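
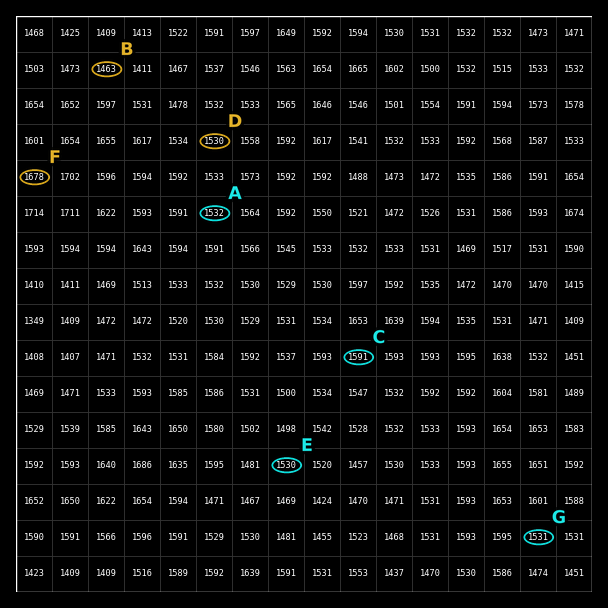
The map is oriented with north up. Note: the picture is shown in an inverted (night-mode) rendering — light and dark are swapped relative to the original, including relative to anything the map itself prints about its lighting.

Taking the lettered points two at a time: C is higher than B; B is lower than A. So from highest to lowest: C A B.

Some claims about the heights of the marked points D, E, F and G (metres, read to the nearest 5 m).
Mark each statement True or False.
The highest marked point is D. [False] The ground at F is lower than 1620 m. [False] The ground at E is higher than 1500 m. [True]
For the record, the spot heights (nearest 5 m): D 1530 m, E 1530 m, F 1680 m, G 1530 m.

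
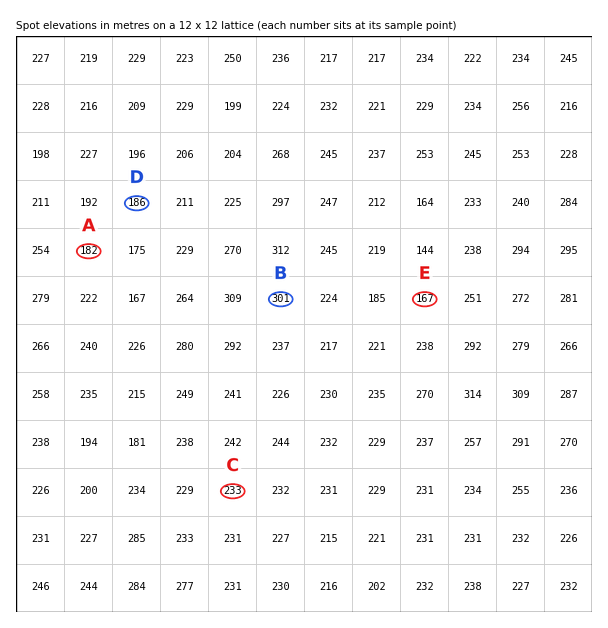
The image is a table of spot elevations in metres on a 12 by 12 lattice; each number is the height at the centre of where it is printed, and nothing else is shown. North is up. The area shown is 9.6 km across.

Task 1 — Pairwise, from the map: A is higher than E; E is lower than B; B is higher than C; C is higher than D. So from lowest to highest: E A D C B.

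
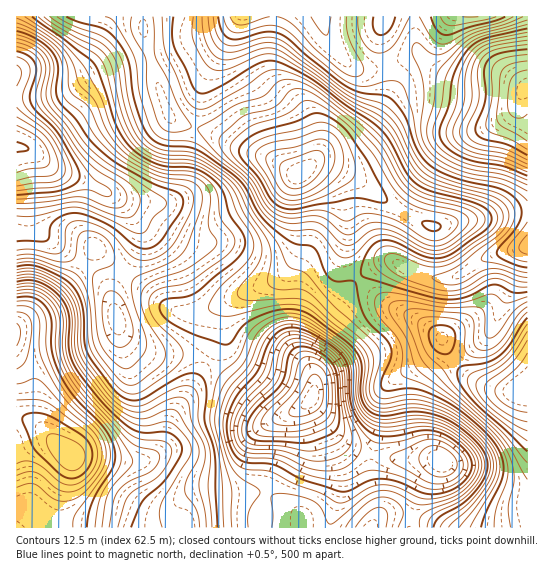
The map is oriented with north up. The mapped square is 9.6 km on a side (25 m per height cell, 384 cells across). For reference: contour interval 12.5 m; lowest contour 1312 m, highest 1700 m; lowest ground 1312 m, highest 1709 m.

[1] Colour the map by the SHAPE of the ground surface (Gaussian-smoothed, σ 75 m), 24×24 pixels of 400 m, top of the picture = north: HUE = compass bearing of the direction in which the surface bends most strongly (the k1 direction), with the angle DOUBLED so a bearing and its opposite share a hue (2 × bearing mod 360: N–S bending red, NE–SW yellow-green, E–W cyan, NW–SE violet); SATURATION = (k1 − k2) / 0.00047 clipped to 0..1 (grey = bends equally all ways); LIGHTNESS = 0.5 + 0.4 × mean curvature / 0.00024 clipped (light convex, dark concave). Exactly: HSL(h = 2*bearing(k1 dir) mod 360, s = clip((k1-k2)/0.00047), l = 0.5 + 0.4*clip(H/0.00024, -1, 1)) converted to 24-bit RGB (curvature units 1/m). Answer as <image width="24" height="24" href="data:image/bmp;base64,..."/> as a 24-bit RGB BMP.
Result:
<image width="24" height="24" href="data:image/bmp;base64,Qk32BgAAAAAAADYAAAAoAAAAGAAAABgAAAABABgAAAAAAMAGAAATCwAAEwsAAAAAAAAAAAAAelZejmlVvLBMsrhhWlOBW3OBYoNrZZuM18+eZ1KKSUF1YGZ6eo2KmqiSSoaoOnmr2qGnxYm+DGbaSND1jnnc4GjevX2ZmJKDZGlPlkNH4rUzic8jN1NKcGNTbI5HPJRJx8JfflCTRUKbZnifc7+2jrfGeXG7LluIkb2KzbnVXJnJH4+PLSp54DnV7oqquoV6U0V4iE6N5d3I1tizI2qsSky8u7mUUo5qhLdPP8uiEVPllJbWj8XHWWySiUlufk9wbbItnKEoimQsNUQmFB8UJh0N9GYA7Ic3nDrLfsLRwdzR6uHjOWLwHUPy1ajhtpbUstrPZtemAVhyWXi3xHuvojijkFqHjUhx03Ebe2cWhIcbKBUOJwwPIycMjcME0ORQaKmii8+sjdKuyd/MUUfTJxuhtVWHy62Dx71nyHswECUOCS4FV2oih0mOujeqfwA64lwAwMIadmAqLBAePy1RUI5wXd5Of95jgbK9i8OAbdh5gLt0UDuEShV2tlqS3ol8z4Faw087gTpYL1IiCz0GDjoWKggtxQCW/N3P1dWrZzykTy+8M1vKgcHTtuzWnNTHjY5Tp+V1Xs9qf5RjRB9HMBw1b4VVyYR53IOR2UZ6o1J4gXupXMS+EVBoAgMxNTO69OfX9dbxf0roTU7da6bxuuz9x9Tuq5jBRbpDtfaCO6g+ZUFiWRVfZkl0XXdMm5VAwWM/01SBy6GfdrupYXykJAgsGQwnFGEGqv9F1JFx0ELJaJu1QvWiKezTf0LL6G+pbLps1u1aYYwuHCUzPidcgUl1ik5CkpVGl5FVnpVy1riTtGxIQBMeMgElOx9THP9XPP42ZnxFhlRqxdW1g9F8GVswECotyFCKz6vI2NS/qZHFEh5lKh9Scy9ksoduhLeZfpWjm4p3yGtN2yI1dQ9xEAm2neP2ovfteaW4YWqgdODVtevn3bflqlfEDkFQMKOf8Nrx4+Hq5H7kYgeMNBtaQWyrt9nSj6DFl2u9uHW9y3u+3HPai1/kK4Hzh97GabSvZ5O1mOfsn/PxYbTHlEPB+WrUTV7MANS74dKu1XqNzQBslA1tQE2QOdK/ea6Lj2yBdGWMkH2nr4C9v3fKvonGSFmyhLKHXpxuRtd+N89HZEIQMyUAGy8EP5Un49vHMqbH3uEHawYDjwInvllrbcWwPbC9W1yCk11gb4JZXHtciVttpEpgu3pjZIeTnGNnyb9RVKYiKxAIOwYA47IDLqwCADMCQYEAR04cfX4eZyQuX6SDvt3QlbPPYDSFZ09gjmN2rmljbGBCUzstilEl1NckZn5EbURM3c+HnDdXUhlddKTO3eju4b7lP4u9Ja0VEWEYfHbcbnjjsNPgksuvoDKJkip2a5BxVmV5qWaFvUqqjTCWyzc47NpESX8tMJxsqMeJtDnGZKHmpfj/uNLz3tH62cz/3ND7aFfnrFqyWHCjxV5MnjQQMQsLg10lg2UbPE8bUVsscTEnYSZGvnx27+Pco77MKsmlVJSBc668j/DQTurZU6/BfqW2vXHC2nXIp23dgY8uRCEbaRwDrygCdDEreEcktHodZ4krJCMTY0wkNp5gZO2cxejX6crogITER6jBdcqldth3OotlQHVXWHpSaFx/qo6Vgp65b2M1Kwsdo04yr5Bxp0y0w1/Azsm5hIXBF1T1oN7/veT/x+z1jLnKwofE2rXIaKHBiMO1pbmNVnxrOmlKPXs6PmdJo5ZKl3I0YB4rSihIa8hqe5WzdUe4lZbB0tzcrMLhVqv4Zr/NTa2DZahjk3Brkmhw1s6smq/Je4+4uHSBmzhMZFAoUF0XHjUOTHEfijMpij7dfnfPfs6LRnSFZVeUmLSPqdKUhtCdPF6be3CVe5uGb4FefmZPc7RRmvOhZ5jKuzCrwS5KvzBosHOMkHiiYKKfL31kQ01xNTPOuoTX1q63SFOcTnKUq7mTu9+deq9sP0xlXIR5lHNuhmRzd7alyvnhiN+uTRE+axUjvkE5pG5ysI9/ep5pepCjYEyTO15oFiQRW1oh6rQwfWtKTHJklsRjuOaMjV+XW4KWOZy0cWq5mqG/l+24cNlZYQoZLQYVinAxhqJJnoJszEI81c0zQF4uTSYlXUoxNTEiO1wfquYXX4xFRpR0jNJyouFyV09tfrhoHqOSOmuYvMGe1M1yahsdXhY6hzx8s5x7grZbQUJy0jFM95xeUCcZMS8UVW4tUTizerq6gdCJZceoPMzSkcyVx8mHYU58pdFsK4RhGkxMsLJAylopijZaY0N/dGGXraWZw6yZMit7tl2v84el80G0cqe3RbzA"/>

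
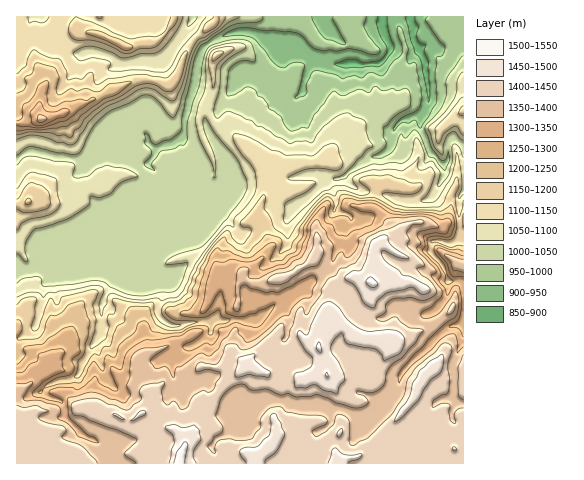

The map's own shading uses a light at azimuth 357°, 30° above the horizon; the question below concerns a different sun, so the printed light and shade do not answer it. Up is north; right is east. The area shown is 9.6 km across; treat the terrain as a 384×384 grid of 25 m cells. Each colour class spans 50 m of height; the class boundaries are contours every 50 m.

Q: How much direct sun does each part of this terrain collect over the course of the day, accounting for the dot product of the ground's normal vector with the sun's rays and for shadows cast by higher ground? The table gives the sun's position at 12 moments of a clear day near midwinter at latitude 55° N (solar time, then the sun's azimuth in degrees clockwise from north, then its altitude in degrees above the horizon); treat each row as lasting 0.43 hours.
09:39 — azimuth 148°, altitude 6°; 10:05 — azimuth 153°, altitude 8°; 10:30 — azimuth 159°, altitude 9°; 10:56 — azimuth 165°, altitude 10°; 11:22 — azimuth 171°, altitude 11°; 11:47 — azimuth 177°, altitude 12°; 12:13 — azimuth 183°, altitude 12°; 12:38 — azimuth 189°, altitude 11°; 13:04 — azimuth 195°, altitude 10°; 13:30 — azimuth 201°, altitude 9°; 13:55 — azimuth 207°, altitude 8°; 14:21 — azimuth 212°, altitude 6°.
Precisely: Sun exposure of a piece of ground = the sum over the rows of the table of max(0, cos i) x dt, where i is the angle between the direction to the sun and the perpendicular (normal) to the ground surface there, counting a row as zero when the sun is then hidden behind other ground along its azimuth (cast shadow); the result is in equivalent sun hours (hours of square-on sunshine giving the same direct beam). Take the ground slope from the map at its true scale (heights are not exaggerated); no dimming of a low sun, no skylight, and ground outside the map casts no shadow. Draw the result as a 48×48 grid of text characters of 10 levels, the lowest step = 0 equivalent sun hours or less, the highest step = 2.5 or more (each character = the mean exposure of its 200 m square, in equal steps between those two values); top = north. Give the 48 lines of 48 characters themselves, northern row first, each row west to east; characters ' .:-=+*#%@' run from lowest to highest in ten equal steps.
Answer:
-:::::.    .:::::+:. -###*++==-::-----=-:.:=-:::
-::::--.       .++ .%%. .=#***+-::---:.:-:.:===-
:..::=#@@%:   .=*. #*     .-++==-:---:..+-.++===
..  :-===*@@#@%#: -+  .=+....:++==-=+=:::-.:.--:
:.   ...  .=-...  +-:*@%*-..:. :=+*****: : .-.:.
..               :+:=++===:.:::.        ....:.. 
..:::        ..  +=:----:--..:-:.       ::..::..
.:.:       =@@@#+*=::=-:..--::---:.   . :.:.::::
 ..     .*@@@##%%*-.:+:..:.:==::::. ....:::. .. 
.     :+@@@%+==+*+::=-  ..:........ ..:::--:    
:-  -*%@@#*+==-===.:=.  .....:.:......:-++-    -
=#@@@@%#*=:.-=--=-:-=:.. .... .......:--.     ++
@@@@%#**=---::==++---=-.        ....:..     :=#+
#**#%%#=-::--:=+=::-:-+=.       ..::..      .=.:
---=+*+--::--::. .:--:=*=..     .::..        : .
:.....--:::::-:::::--:-=*=:.....::.            .
.    :-::::::  ==-::-::-====---:::.            .
    :-:::--==-. .-=-:-::--::::.                :
   .:::-======--...-=-::::..::.                -
 :::::--===----=---.::.   :::.                 .
*##*+=====--------:...    ..     . =-:.         
*%@%*++=---------:...    .      .  .-:          
+**++=--------:::.:..    .     .  .      .+#*:=.
+===----:::::--::::.           ...     .:::=*+:.
=---::--------::::.            :-.  ..:-..::    
-:::::::::::::::...            .--.  ::-=.   -  
--:::..  .::....::.  ..        =+:   ...:=+- .+:
.  ..          .    .--:-.   :*#=    .:..   :.+@
                   .:::--::*%#*-:.-++---:::    :
        ..         :-=---+*##=...:-==**#%%#+=: .
 .:    :=::        .-+-:====:      -+=+****%%- :
.-.. ..:..::.      :+==++=:   ...::.-**-::-=- -=
:: . .:..: ...   . :: .:.    ...:--. ..  ..  -@=
:  ...:-: . ..              :..::---       .== .
.    .:-  ..     .+=       --:-::-==+---.:==:  .
.    ::.       :+-.   .   ::.:==----====+++:  ..
..:.:=-    ..-==:     -: :::::-==.:----=%#:  .=.
   ::.     .:::....:::-:-:..::::-::----+*-  .=:.
 .-*=.    ..:.  .::+=-:=#+=---.:----==-=-. :+=::
 --        .:. :--=:.:=#**#*==+*#*==++++::.=+=--
:   :.      .---..:..:+-=+=**#%#%%+:.=*=:.:+++==
     :...     ::. ...-----: .:---=##+==-  ++-..:
:--=::*+*=:  :::...:==----.      . :++-  =+:.:-:
-:.   *+++*+==-.  .::.:--:--.::--:..:.. =+:.:-:-
-----:.+*==+*+==-. :-+:.. .::-==-.:-...-=--=---:
----:   :+=--::--:.=+:     :=-.:..-:  :=--:--: .
------:.. -::.-=:.=-:-=:..-+-::-::.  :=--::::-=-
:----:..:--+++*=::-: .=+=-==--:.::--==-----:::-=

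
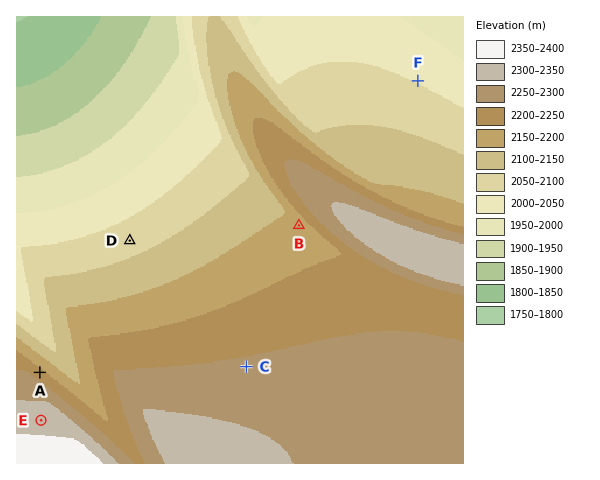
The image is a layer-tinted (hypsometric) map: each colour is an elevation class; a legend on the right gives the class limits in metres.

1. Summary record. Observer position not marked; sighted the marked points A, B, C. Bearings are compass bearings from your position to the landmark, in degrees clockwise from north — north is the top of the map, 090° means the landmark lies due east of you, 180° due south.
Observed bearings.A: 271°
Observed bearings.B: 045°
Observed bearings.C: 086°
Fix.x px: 150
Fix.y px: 374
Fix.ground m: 2260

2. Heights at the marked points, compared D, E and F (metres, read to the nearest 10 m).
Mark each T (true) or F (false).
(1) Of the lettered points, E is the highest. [T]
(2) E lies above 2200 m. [T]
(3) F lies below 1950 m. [F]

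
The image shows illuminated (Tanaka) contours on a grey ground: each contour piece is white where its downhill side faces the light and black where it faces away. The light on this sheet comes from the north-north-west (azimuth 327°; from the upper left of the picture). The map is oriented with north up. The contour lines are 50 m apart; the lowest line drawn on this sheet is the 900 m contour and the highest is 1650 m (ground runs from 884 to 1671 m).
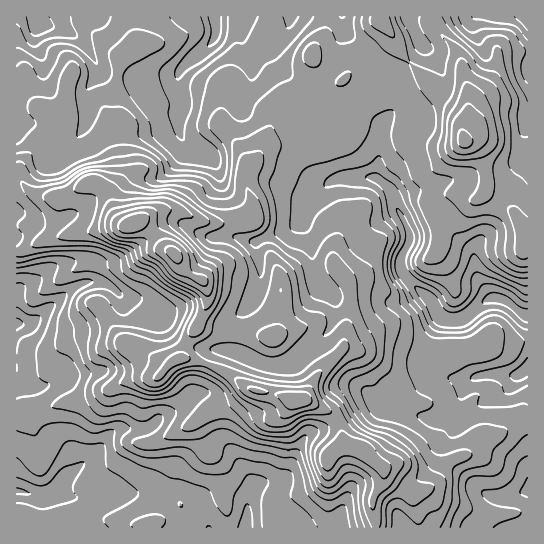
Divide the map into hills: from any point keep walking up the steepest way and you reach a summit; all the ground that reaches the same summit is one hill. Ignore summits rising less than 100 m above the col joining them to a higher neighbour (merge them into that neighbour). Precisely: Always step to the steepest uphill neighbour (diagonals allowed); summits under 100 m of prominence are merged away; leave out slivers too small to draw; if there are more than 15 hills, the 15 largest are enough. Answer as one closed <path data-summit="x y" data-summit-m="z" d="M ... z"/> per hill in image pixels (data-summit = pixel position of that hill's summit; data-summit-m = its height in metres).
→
<path data-summit="174 254" data-summit-m="1671" d="M290 16l-274 1 1 511 511-1 0-210-23-17-12-1-5-5-11-16-5-28-21-18-17-1-25 6-1-8-12-22-5-16-15-13 3-15 1-36-10-6-20-1-12-9-15-6-18-20-15-8-17-18 0-10 12-16 4-8z"/><path data-summit="465 141" data-summit-m="1419" d="M527 16l-236 0-6 17-13 20 4 10 14 14 15 8 18 20 15 6 12 9 20 1 10 6-1 36-3 15 15 13 5 16 12 22 1 8 25-6 17 1 21 18 5 28 11 16 5 5 12 1 22 16z"/><path data-summit="298 399" data-summit-m="1543" d="M423 293l-5 0-13 8-7 2-11-2-14-6-39 1 2 15-8 20-34 30-8 4-24-1-19-9-20-6-8 0-4 5-14 39-2 2 14-2 10 8 4 13 1 27 24 34 5 14 9-6 16-2 7-4 16-35 6-7 19-7 41-24 7 0 11 7 21 0 21 8 11 0 11-7 10-10 5-15 5-6-27-5-10-10-3-16 6-19 6-13-9-16z"/>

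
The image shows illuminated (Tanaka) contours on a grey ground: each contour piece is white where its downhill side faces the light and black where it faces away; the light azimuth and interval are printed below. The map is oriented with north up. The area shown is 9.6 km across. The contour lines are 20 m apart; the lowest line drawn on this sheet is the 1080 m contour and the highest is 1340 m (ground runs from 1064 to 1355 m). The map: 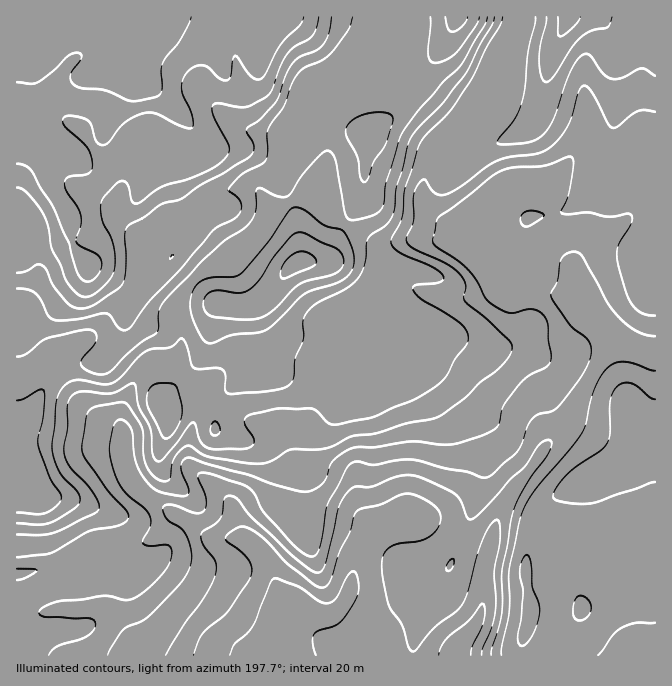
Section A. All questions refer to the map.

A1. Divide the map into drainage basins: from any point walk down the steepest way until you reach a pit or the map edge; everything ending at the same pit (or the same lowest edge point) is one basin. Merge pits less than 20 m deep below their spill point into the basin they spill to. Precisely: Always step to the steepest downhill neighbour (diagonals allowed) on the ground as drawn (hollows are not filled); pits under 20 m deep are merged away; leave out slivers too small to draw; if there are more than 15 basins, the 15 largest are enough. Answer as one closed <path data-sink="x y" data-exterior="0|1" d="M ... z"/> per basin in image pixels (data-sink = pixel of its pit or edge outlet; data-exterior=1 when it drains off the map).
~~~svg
<path data-sink="282 655" data-exterior="1" d="M655 16l-639 1 1 639 395 0 7-31 20-45 9-10 10-20 25-72 0-30-10-26-19-27-17-19-7-3-10 0 0-2 8-2 9 2 18 13 39 43 20 28 43 34 7 2 11-3 25-12 22-7 23-13 11-3z"/><path data-sink="655 655" data-exterior="1" d="M655 454l-10 2-23 13-38 14-27 13-21 21-7 20-3 21 3 60-6 20-1 18 134-1z"/><path data-sink="457 655" data-exterior="1" d="M430 369l-11 3 11 1 10 6 19 23 17 26 7 20 0 30-25 72-10 20-9 10-20 45-6 22 0 8 107 1 3-18 6-20-3-60 5-28 8-18 13-13 17-9-7 1-8-3-37-30-23-31-36-40-18-14z"/>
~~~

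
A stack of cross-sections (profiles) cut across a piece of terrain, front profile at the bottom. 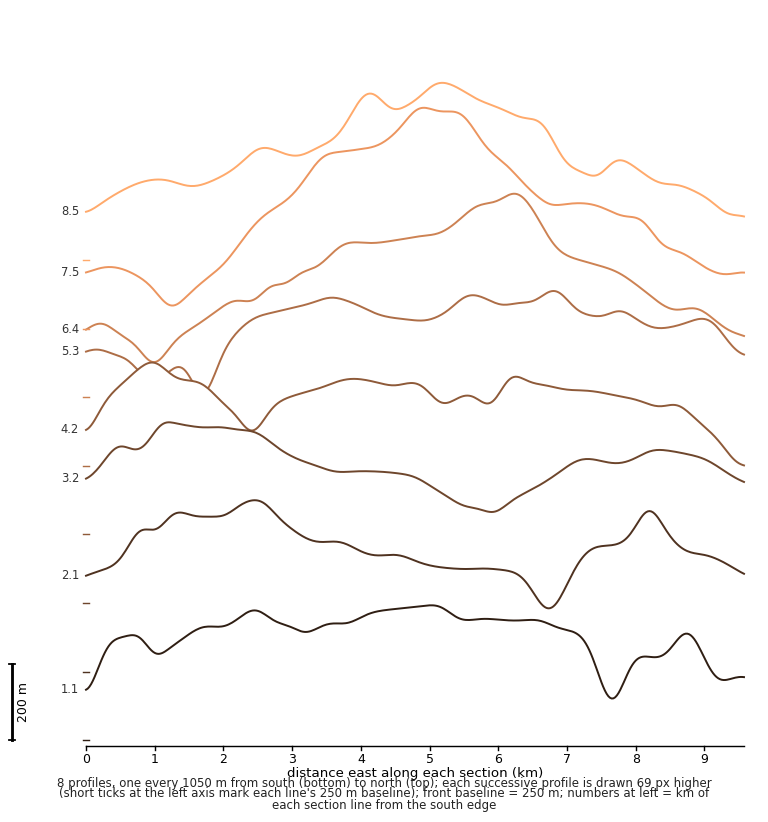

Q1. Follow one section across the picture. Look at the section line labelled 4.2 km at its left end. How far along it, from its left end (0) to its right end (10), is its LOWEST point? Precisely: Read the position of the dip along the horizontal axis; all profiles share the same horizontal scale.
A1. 10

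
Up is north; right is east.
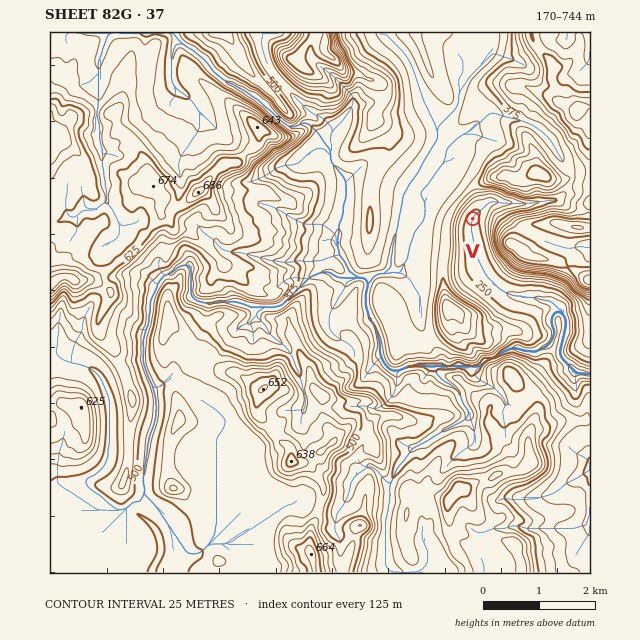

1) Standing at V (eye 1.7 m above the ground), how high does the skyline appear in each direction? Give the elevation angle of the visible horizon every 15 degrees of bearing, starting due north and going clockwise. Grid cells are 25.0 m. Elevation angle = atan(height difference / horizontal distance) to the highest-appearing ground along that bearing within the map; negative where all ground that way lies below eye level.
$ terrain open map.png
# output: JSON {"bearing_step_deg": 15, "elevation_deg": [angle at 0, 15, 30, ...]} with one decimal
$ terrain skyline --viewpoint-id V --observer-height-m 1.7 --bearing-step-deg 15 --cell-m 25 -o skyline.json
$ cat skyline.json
{"bearing_step_deg": 15, "elevation_deg": [11.7, 12.5, 15.4, 14.3, 11.7, 9.7, 14.0, 18.3, 21.3, 16.4, 3.4, 2.9, 5.9, 7.9, 7.0, 10.8, 12.9, 14.5, 15.8, 16.6, 16.7, 16.4, 15.3, 13.5]}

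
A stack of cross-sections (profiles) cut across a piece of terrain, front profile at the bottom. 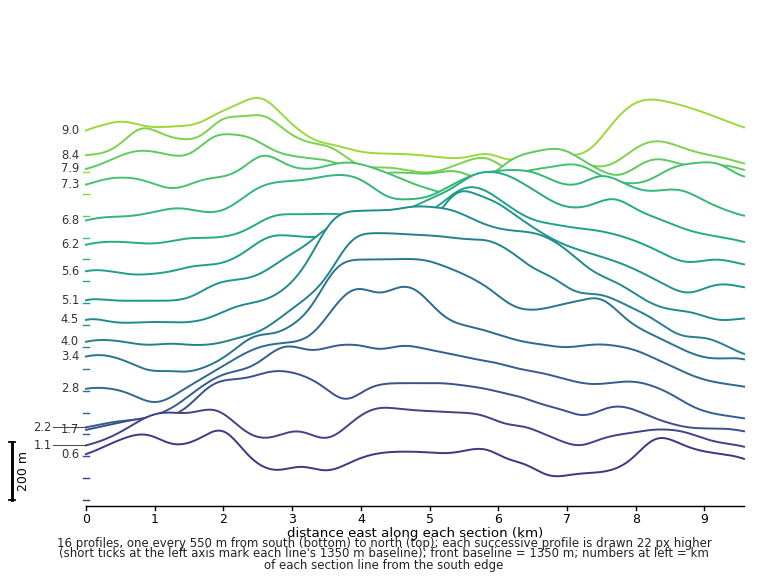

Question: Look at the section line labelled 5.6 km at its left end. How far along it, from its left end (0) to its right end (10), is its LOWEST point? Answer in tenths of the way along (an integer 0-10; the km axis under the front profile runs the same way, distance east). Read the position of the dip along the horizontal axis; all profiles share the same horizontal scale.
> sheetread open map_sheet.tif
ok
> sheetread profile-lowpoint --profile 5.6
1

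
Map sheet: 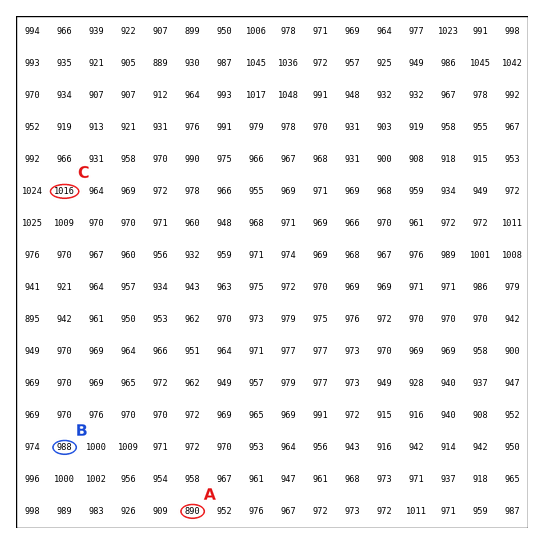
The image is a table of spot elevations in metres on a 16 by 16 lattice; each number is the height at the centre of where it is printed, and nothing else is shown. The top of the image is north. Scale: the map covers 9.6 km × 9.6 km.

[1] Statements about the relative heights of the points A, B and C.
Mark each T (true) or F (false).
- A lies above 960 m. F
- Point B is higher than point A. T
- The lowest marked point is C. F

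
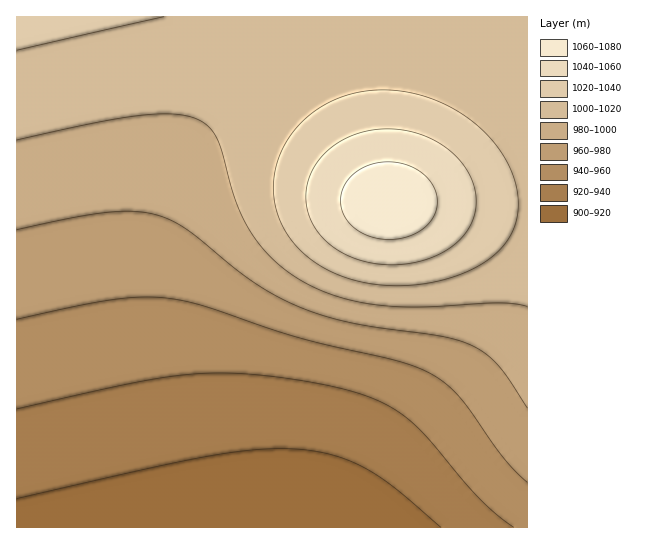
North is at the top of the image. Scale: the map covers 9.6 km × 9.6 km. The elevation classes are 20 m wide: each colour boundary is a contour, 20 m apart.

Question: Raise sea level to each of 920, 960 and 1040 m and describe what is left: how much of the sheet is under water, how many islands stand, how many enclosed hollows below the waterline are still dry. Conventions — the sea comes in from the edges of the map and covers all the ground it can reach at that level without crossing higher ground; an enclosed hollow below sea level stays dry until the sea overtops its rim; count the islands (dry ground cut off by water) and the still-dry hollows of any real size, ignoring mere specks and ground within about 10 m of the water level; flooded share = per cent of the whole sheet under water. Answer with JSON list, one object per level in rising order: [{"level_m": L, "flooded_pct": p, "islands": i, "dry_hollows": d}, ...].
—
[{"level_m": 920, "flooded_pct": 9, "islands": 0, "dry_hollows": 0}, {"level_m": 960, "flooded_pct": 36, "islands": 0, "dry_hollows": 0}, {"level_m": 1040, "flooded_pct": 93, "islands": 1, "dry_hollows": 0}]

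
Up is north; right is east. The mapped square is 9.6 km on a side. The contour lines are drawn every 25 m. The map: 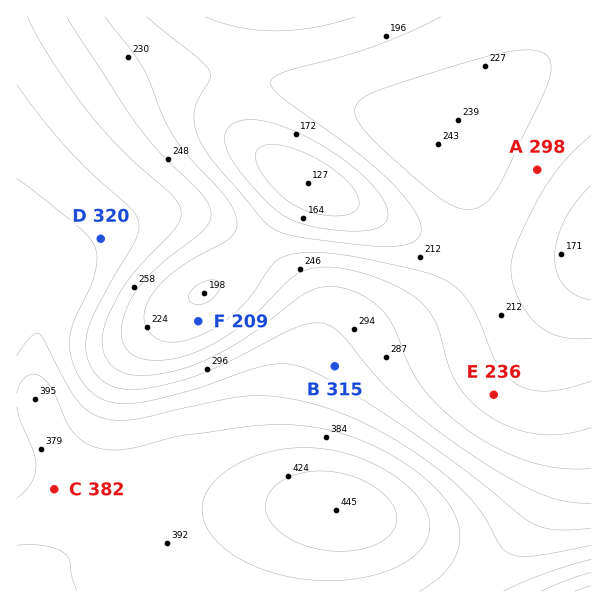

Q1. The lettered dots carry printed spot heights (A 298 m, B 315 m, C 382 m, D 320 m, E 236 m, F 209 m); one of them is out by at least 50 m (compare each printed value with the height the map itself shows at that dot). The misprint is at A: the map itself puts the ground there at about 210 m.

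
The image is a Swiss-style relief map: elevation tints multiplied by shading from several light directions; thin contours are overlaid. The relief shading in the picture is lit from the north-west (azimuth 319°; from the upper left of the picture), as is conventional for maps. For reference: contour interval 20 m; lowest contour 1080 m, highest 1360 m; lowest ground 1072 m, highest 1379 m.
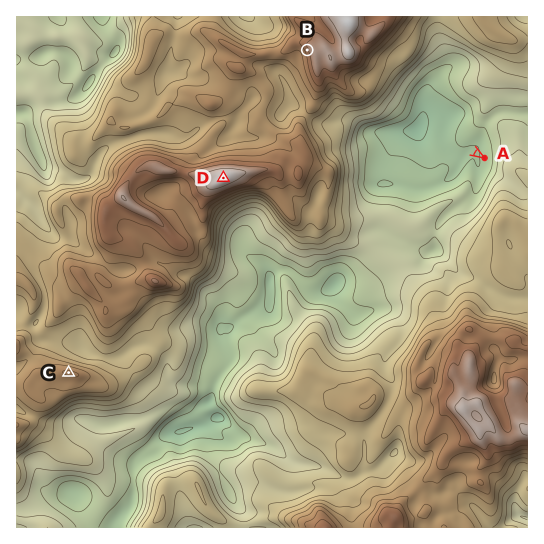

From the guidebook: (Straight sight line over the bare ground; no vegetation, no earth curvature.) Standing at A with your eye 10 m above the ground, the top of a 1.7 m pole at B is out of sight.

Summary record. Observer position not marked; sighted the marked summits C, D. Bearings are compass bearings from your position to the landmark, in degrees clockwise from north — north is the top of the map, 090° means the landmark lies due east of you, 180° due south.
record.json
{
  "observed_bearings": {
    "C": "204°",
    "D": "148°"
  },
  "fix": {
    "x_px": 184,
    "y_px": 114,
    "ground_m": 1250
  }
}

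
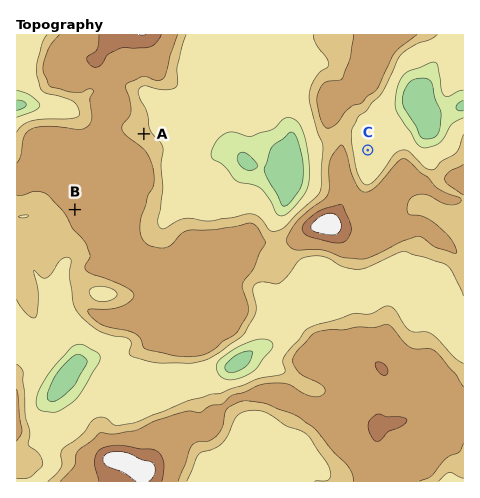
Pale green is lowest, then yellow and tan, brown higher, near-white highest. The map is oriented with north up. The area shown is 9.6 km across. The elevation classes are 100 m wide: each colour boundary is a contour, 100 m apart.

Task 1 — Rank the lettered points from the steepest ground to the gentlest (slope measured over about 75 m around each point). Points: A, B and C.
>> A B C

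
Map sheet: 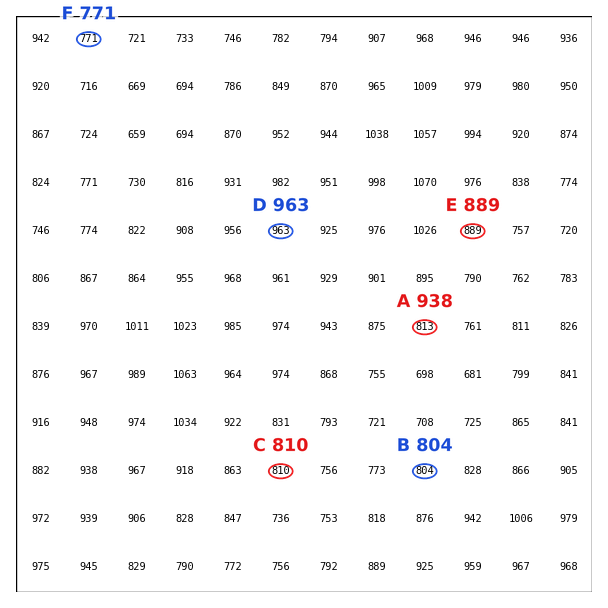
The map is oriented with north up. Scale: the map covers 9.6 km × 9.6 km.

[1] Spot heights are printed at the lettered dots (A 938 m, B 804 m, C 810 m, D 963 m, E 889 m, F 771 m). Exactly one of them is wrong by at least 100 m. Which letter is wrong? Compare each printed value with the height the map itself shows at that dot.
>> A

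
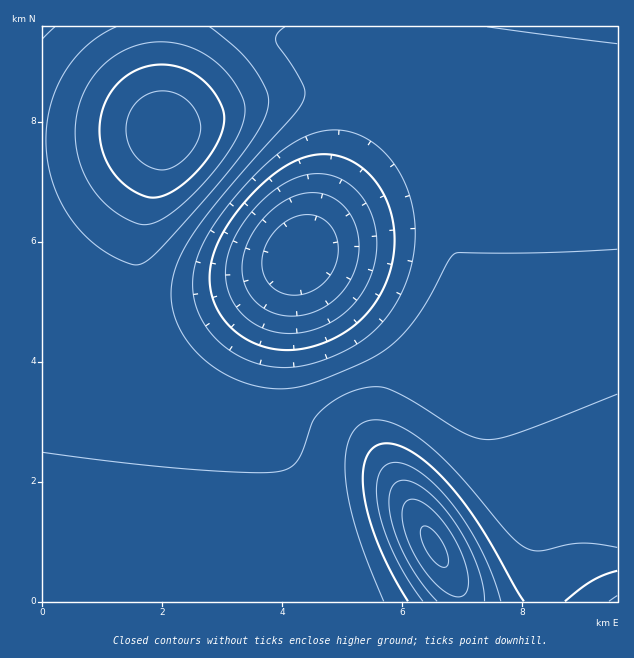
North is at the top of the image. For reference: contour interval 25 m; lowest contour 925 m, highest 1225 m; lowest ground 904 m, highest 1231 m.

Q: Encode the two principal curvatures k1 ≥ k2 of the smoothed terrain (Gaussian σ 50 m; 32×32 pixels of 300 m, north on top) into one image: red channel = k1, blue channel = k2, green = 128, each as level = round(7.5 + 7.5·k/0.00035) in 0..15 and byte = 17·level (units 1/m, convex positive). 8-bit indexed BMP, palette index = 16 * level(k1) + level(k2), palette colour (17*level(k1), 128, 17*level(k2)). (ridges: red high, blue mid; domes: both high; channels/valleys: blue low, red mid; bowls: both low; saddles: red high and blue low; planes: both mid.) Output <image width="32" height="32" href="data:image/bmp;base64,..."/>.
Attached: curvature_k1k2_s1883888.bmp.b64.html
<image width="32" height="32" href="data:image/bmp;base64,Qk02CAAAAAAAADYEAAAoAAAAIAAAACAAAAABAAgAAAAAAAAEAAATCwAAEwsAAAABAAAAAAAAAIAAABGAAAAigAAAM4AAAESAAABVgAAAZoAAAHeAAACIgAAAmYAAAKqAAAC7gAAAzIAAAN2AAADugAAA/4AAAACAEQARgBEAIoARADOAEQBEgBEAVYARAGaAEQB3gBEAiIARAJmAEQCqgBEAu4ARAMyAEQDdgBEA7oARAP+AEQAAgCIAEYAiACKAIgAzgCIARIAiAFWAIgBmgCIAd4AiAIiAIgCZgCIAqoAiALuAIgDMgCIA3YAiAO6AIgD/gCIAAIAzABGAMwAigDMAM4AzAESAMwBVgDMAZoAzAHeAMwCIgDMAmYAzAKqAMwC7gDMAzIAzAN2AMwDugDMA/4AzAACARAARgEQAIoBEADOARABEgEQAVYBEAGaARAB3gEQAiIBEAJmARACqgEQAu4BEAMyARADdgEQA7oBEAP+ARAAAgFUAEYBVACKAVQAzgFUARIBVAFWAVQBmgFUAd4BVAIiAVQCZgFUAqoBVALuAVQDMgFUA3YBVAO6AVQD/gFUAAIBmABGAZgAigGYAM4BmAESAZgBVgGYAZoBmAHeAZgCIgGYAmYBmAKqAZgC7gGYAzIBmAN2AZgDugGYA/4BmAACAdwARgHcAIoB3ADOAdwBEgHcAVYB3AGaAdwB3gHcAiIB3AJmAdwCqgHcAu4B3AMyAdwDdgHcA7oB3AP+AdwAAgIgAEYCIACKAiAAzgIgARICIAFWAiABmgIgAd4CIAIiAiACZgIgAqoCIALuAiADMgIgA3YCIAO6AiAD/gIgAAICZABGAmQAigJkAM4CZAESAmQBVgJkAZoCZAHeAmQCIgJkAmYCZAKqAmQC7gJkAzICZAN2AmQDugJkA/4CZAACAqgARgKoAIoCqADOAqgBEgKoAVYCqAGaAqgB3gKoAiICqAJmAqgCqgKoAu4CqAMyAqgDdgKoA7oCqAP+AqgAAgLsAEYC7ACKAuwAzgLsARIC7AFWAuwBmgLsAd4C7AIiAuwCZgLsAqoC7ALuAuwDMgLsA3YC7AO6AuwD/gLsAAIDMABGAzAAigMwAM4DMAESAzABVgMwAZoDMAHeAzACIgMwAmYDMAKqAzAC7gMwAzIDMAN2AzADugMwA/4DMAACA3QARgN0AIoDdADOA3QBEgN0AVYDdAGaA3QB3gN0AiIDdAJmA3QCqgN0Au4DdAMyA3QDdgN0A7oDdAP+A3QAAgO4AEYDuACKA7gAzgO4ARIDuAFWA7gBmgO4Ad4DuAIiA7gCZgO4AqoDuALuA7gDMgO4A3YDuAO6A7gD/gO4AAID/ABGA/wAigP8AM4D/AESA/wBVgP8AZoD/AHeA/wCIgP8AmYD/AKqA/wC7gP8AzID/AN2A/wDugP8A/4D/AIeHh4eHh4eHh4eHh4eHh3d3hoWDhKf4+MeVhHV2h4eHh4eHh4eHh4eHh4eHh4d3d4eFg4OW2Pn4poSEdneHh5aHh4eHh4eHh4eHh4eHd3d3hoSDhKj5+ciVg3R2h4eGloeHh4eHh4eHh4eHh4d3d4eFhIOW6fn5l4ODdXeHh4aFh4eHh4eHh4eHh4eHd3d3hoWDhbj5+biFg4R2d4eHhoaHh4eHh4eHh4eHh4d3d4eGhYSm6PnoloODhXd3h4eHh4eHh4eHh4eHh4eHd3d3h4aFlbf4+LeEg4R2d4eHh4eXh4d3d3d3d4eHh4d3d4eHhoWWx+fHlYOEhnd3h4eHh4d3d3d3d3d3d3d3d3d3h4eGhqbHx5aEhIV3d3eHh4eHh3d3d3d3d3d3d3eHh4eHh4aWp7emhYWFdnd3d4eHh4eHd3d3d3d3d3eHh5eXl5eXl5eXl4aGhoZ3d3eHh4eHh4d3d3d3d4eHh5eXl5eXl5eXmJiXhoaGd3d3d4eHh4eHh3eHh4eHh4eXl5eXl5eXl5eYl5eXh3d3d3eHh4eHh4eHh4eHh4eHh5eXl5eGhoaGh4eXl6eXh3d3h4eHh4eHh4eHh4eHh4eXl5eXhoaGhnaGh4eXl6eXd3eHh4eHh4eHh4eHh4eHh5eXloaGdnZ2dnZ2hpeXl6eHh4eHh4eHh4eHh4eHh4eXl5aWhnZ1dWVmZnZ2hpeXp5eHh4eHh4eHh4eHh4eHh5enlpaGdXVlZWVmZnaGh5enl4eHh4eHh4eHh4eHh4eHp6aWloZ1ZWVlZWVmdoaHl5eXh4eHh4eHh4eHh4eHh4enppaWhnVlZWVlZWZ2doaXl6eHh4eHh4eHh4eHh4eHh6enppaGdmVlZWVlZXZ2hpeXl4eHh4eHh4eHh4eHh4eHp6enl4d2ZmVlZWV1doaHl5eXh4eHh4eHh4eHh4eHh4eXuKeXh3d2dnV1dXZ2hpeXl5eHh4eHh4eHh4eHh4eHmJiouKiYh4aGdXV1hoaGl5eXh4eHh4eHh4eHh4eHh5iYmKm5qaiXl4aGhoaGhpeXl5eHd4eHh4eHh4eHh4eHmJiZmam5qKiXlpaWlpaXl5eXh3d3h4eHh4eHh4eHh4eYmZmZmam4qKemlpaWl5eXl4eHd3d3h4eHh4eHh4eHh5iYmZmZmZiop6emppeXl5eHh3d3d3eHh4eHh4eHh4eHmJiYmZmYmJeXl5eXl5eHh4eHd3d3d4eHh4eHh4eHh4eXmJiYmJiXh4eHh4eHh4eHh4d3d3d3h4eHh4eHh4eHh4eXl5iYl4eHhoZ2d3eHh4eHd3d3d3eHh4eHh4eHh4eHh4eHh4eGhISEdHR0dXZ3d4d3d3d3d4eHh4eHh4c="/>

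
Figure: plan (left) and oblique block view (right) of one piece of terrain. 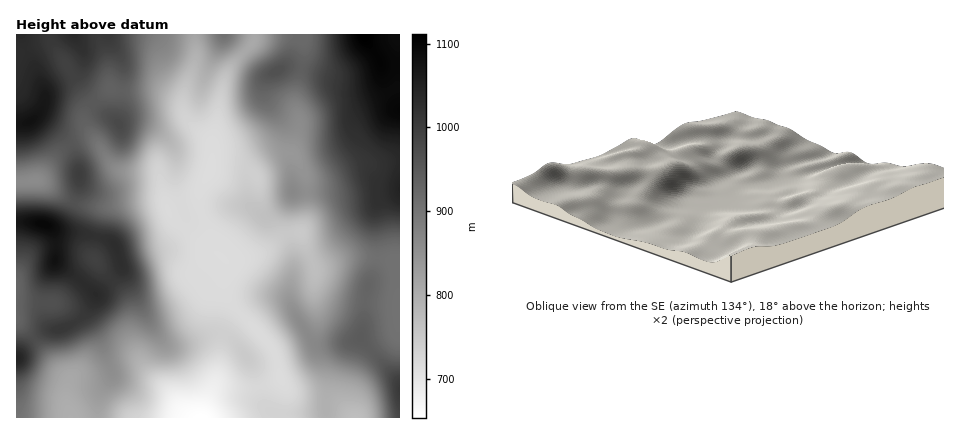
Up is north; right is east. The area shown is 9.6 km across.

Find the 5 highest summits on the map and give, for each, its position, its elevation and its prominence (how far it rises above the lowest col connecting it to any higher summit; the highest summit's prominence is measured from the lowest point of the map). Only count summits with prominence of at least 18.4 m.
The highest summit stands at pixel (44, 224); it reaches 1097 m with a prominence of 285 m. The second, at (30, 122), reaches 1078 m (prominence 123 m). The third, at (80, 174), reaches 1001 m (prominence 38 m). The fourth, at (120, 124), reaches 979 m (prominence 29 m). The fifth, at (278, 70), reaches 966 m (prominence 25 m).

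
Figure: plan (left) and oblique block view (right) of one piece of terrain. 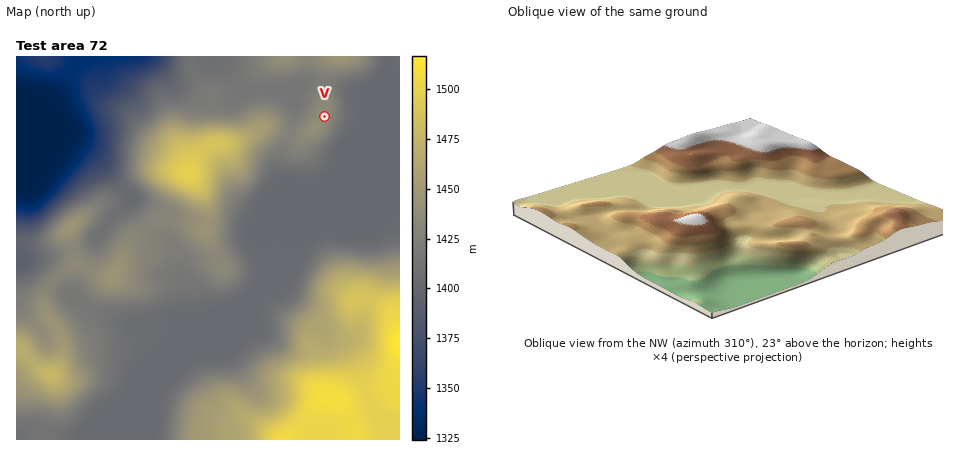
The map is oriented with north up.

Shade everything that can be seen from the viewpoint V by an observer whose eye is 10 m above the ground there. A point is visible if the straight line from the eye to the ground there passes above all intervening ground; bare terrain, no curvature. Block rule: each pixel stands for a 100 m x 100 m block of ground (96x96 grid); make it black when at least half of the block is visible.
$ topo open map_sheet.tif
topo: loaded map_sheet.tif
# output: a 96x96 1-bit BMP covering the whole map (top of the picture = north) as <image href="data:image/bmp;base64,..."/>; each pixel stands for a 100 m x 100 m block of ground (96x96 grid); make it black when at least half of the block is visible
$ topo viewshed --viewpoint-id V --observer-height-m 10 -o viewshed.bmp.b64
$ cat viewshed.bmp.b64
<image width="96" height="96" href="data:image/bmp;base64,Qk2+BAAAAAAAAD4AAAAoAAAAYAAAAGAAAAABAAEAAAAAAIAEAAATCwAAEwsAAAIAAAAAAAAA////AAAAAAAAAAAAgAAAAHAAAAAAAAAAAAAAA/wAAAAAAAAAAAAAB/wAAAAAAAAAAAAAD/wAAAAAAAAAAAAAH/wAAAAAAAAAAAAAf/wAAAAAAAAAAADg//AAAAAAAAAAAAPh/gAAAAAAAAAAAA/n/AAAAAAAAAAAAD//+AAAAAAAAAAAA///8AAAcAAAAAAAA///8AAB+AAAB+AAAf//8AA/8AAAH/AAAP//8AD/8AAAH/AAAH//8AH/8AAAP/AAAH//8H//8AAAf+AAAD//////4AAB/4AAAB//////wAAH/wAAAA//////gAAP/gAAAAf////+AAAf/gAAAAP////8AAA//gAAAAP////4ABAAPgAAAAH//+B4ABAAHAAAAAD//4D4ABgAHAAAAAD//wHwABwAAAAAAAB//gPwAB8AAAAAAAA//APwAB8AAAAAAAA//APwAB8AAAAAAAAf/A/wAB8AAAAAAAAP/D/wAB8AAAAAAAAH///wAD8AAAAAAAAH///wAD0AAAAAAAAD///wAD8AAAAAAAAB///gAH8AAAAAAAAA///gAH8AAAAAAAAA///geP8AAAAAAAAAf//g//8AAAAAAAAAf/////8AAAAAAAAAf/////8AAAAAAAAAf/////8AAAAAAAAB//////8AAAAAAAAH//////8AAAAAAAAP//////8AAAAAAAAf//////8AAAAAAAA///////8AAAAAAAA///////8AAAAAAAA///////8AAAAAAAA///////8AAAAAAAB///////8AAAAAAAB///////8AAAAAAAD///////8AAAAAAAD///////8AAAAAAAH///////8AAAAAAAH///////8AAAAAAAD///////8AAAAAAAB///////8AAAAAAAB///////8AAAAAAAB///////8AAAAAAAD///////8AAAAAAAD/8P////8AAAAAAAHx8D////8AAAAAAAHg8A////8AAAAAAAPgeAP///8AAAAAAAPgeAH///8AAAAAAAfgfAD///8AAAAAAAfAfAB///8AAAAAAA/A/AB///8AAAAAAA+A/AA///8AAAAAAA+B/gA///8AAAAAAAYD/gA///8AAAAAAAAD/wAf//8AAAAAAAAD/4AP//8AAAAAAAAH/8AH//8AAAAAAAAH/+AD//8AAAAAAAAP//AB//8AAAAAAAAf//gB//8AAAAAAAA///wB//8AAAAAAMB///////8AAAAAAcBwD/////8AAAAAAAAAB/////8AAAAAAAAAB/////8AAAAAAAAAB/////8AAAAAAAAAB/////8AAAAAAAAAB/////8AAAAAAAfwD/////8AAAAAAAf////+//8AAAAAAAP////g//8AAAAAAAH////z//8AAAAAAAH///////8AAAAAAAP///////8AAAAAAAf///////8AAAAAAA////////8AAAAAAA/8P/////8AAAAAAB/4D/////8AAAAAAB/wAf///58AAAAAAB/gAD//+Ac="/>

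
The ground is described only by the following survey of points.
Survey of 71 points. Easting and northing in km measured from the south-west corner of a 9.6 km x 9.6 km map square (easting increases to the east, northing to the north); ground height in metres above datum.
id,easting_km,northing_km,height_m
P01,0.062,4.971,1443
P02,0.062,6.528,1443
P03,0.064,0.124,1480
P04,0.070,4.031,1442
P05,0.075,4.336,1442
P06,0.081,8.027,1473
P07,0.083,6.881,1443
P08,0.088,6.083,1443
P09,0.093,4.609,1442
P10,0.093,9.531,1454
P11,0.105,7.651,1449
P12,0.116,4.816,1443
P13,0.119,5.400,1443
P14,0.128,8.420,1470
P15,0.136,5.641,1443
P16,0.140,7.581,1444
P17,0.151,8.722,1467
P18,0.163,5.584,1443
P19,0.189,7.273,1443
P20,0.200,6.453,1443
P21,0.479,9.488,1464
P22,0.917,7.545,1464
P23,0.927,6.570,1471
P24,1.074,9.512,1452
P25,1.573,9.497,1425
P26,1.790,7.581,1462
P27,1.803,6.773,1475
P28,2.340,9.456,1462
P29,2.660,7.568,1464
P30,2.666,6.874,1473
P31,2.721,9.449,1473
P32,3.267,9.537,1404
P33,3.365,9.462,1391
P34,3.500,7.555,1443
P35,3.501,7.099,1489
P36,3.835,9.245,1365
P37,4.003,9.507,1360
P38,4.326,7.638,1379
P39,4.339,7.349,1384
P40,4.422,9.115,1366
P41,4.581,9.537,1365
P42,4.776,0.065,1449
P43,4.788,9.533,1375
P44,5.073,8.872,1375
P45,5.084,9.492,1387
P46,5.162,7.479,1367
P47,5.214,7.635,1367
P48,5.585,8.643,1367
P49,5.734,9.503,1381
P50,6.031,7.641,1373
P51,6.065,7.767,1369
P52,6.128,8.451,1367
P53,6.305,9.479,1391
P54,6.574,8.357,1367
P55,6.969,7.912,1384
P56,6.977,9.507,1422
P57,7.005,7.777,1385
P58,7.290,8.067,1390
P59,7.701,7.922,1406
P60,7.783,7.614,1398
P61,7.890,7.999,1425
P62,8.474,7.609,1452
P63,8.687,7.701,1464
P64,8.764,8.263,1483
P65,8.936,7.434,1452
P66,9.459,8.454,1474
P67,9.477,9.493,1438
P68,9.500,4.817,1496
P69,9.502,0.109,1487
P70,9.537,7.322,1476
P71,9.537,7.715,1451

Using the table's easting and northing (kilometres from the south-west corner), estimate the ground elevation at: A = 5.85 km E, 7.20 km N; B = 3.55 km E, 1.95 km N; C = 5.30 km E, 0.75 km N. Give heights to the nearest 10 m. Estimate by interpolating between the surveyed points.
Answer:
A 1390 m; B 1460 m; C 1450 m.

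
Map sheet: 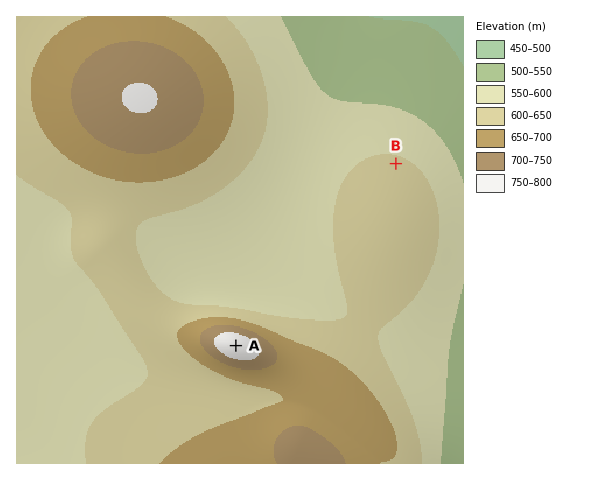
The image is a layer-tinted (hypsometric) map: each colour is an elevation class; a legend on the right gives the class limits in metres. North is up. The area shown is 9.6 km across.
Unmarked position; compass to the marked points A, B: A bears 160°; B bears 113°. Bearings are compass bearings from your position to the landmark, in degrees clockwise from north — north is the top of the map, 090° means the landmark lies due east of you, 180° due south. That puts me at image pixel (128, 50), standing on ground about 710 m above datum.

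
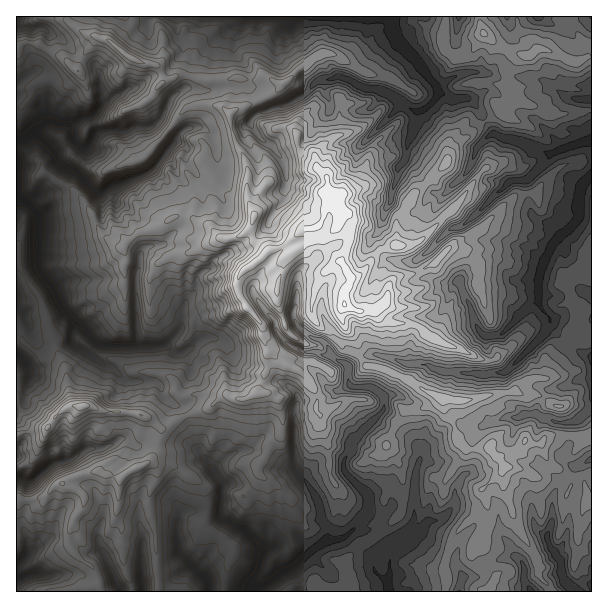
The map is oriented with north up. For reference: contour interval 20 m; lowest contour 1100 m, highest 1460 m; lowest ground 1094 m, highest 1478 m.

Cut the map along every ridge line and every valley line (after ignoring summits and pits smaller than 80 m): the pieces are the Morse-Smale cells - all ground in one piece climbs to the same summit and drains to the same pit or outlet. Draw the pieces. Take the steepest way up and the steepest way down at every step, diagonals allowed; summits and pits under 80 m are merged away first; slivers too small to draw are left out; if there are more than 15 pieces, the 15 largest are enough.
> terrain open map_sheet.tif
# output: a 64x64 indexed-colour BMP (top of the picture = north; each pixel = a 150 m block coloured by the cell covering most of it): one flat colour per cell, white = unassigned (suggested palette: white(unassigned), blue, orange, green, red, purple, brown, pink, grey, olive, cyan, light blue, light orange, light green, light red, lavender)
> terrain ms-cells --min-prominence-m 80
<image width="64" height="64" href="data:image/bmp;base64,Qk12CAAAAAAAAHYAAAAoAAAAQAAAAEAAAAABAAQAAAAAAAAIAAATCwAAEwsAABAAAAAAAAAA////ALR3HwAOf/8ALKAsACgn1gC9Z5QAS1aMAMJ34wB/f38AIr28AM++FwDox64AeLv/AIrfmACWmP8A1bDFAAAAAAAAAGYRERERERERERERERERERERERERFVVVVVVVAAAAAAAGZhEREREREREREREREREREREREREVVVVVVVXMzMzAAAZmEREREREREREREREREREREREREVVVVVVVVQzMzMYAZmYREREREREREREREREREREREREVVVVVVVVVDMzMZmZmZhERERERERERERERERERERERERVVVVVVVVUMzMxmZmZmERERERERERERERERERERERERFVVVVVVVVQzMzGZmZmZmZhERERERERERERERERERERERVVVVVVVVDMzMZmZmZmZmERERERERERERERERERERERFVVVVVVVUMzMzGZmZmZmYRERERERERERERERERERERERVVVVVVVQzMzMZmZmZmZmZmYRERERERERERERERERERVVVVVVVVCIzMzGZmZmZmZmZhERERERERERERERERERFVVVVVVVUIiMxmZmZmZmZmZmEREREREREREREREREREVVVVVVVVYiIiGZmZmZmZmZmYRERERERERERERERERERFVVVVVVViIiIiIiIhmZmZmYRERERERERERERERERERERVVVVVVWIiIiIiIiIhmZmYRERERERERERERERERERERFVVVVVVYiIiIiIiIiGZmYRERERERERERERERERERERHdVVVVVVCIiIiIiIiIhmZhERERERERERERERERERHd3d3VNVVVUIiIiIiIiIiGZmEREREREREREREREREREd3d3d0zMzMwd3iIiIiIiIdmERERERERERERERERERER3d3d3TMzMzd3eIiIiIiHd3cRERERERERERERERERER3d3d3dMzMzN3d3eIh3d3d3ciIRERERERERERERERERHd3d3d0zMzMyd3d3d3d3d3ciIiIREREREREREREREREzM93d3TMzMzJ3d3d3d3d3ciIiIiIiERERERERERERMzMzMzMzMzMzMid3d3d3ciIiIiIiIiIRERERERERERMzMzMzMzMzMzMyJ3d3d3ciIiIiIiIiIiERERERERETMzMzMzMzMzMzMzJ3d3d3IiIiIiIiIiIiIRERERERMzMzMzMzMzMzMzMzMnd3d3IiIiIiIiIiIiIhERERERMzMzMzMzMzMzMzMzMyJ3d3IiIiIiIiIiIiIiEREREREzMzMzMzMzMzMzMzMzInd3IiIiIiIiIiIiIiIREREREzMzMzOzMzMzMzMzMzMid3dyIiIiIiIiIiIiIRERERETMzMzO7MzMzMzMzMzMyIiJyIiIiIiIiIiIiIhERERETMzO7u7uzMzMzMzMzMzIiIiIiIiIiIiIiIiIhERERERMzO7u7u7MzMzMzMzMzMiIiIiIiIiIiIiIiIhERERERETMzu7u7szMzMzMzMzMyIiIiIiIiIiIiIiIiERERERERMzO7u7u7MzMzMzMzMzIiIiIiIiIiIiIiIiIREREREREzMzu7u7u7MzMzMzMzMiIiIiIiIiIiIiIiIhEREREREUMzMzO7u7szMzMzMzMyIiIiIiIiIiIiIiIiIREREREURDMzMzu7uzMzMzMzMzIiIiIiIiIiIiIiIiIiIRERERREQzMzM7uzMzMzMzMzMiIiIiIiIiIiIiIiIiJEQREREUREQzMzMzMzMzMzMzMyIiIiIiIiIiIiIiIiJEREERERRERDMzMzMzMzMzMzMzIiIiIiIiIiIiIiIiIkREREERFEREMzMzMzMzMzMzMzMiIiIiIiIiIiIiIiIiRERERBEUREQzMzMzMzMzMzMzMyIiIiIiIiIiIiIiIiJEREREEUREREMzMzMzMzMzMzMzIiIiIiIiIiIiIiIiIkRERERBRERERDMzMzMzMzMzMzMiIiIiIiIiIiIiIiIiREREREREREREQzMzMzMzMzMzMyIiIiIiIiIiIiIiIiJEREREREREREREMzMzMzMzMzMzIiIiIiIiIiIiIiIiIkRERERERERERERDMzMzMzMzMzMiIiIiIiIiIiIiIiIiREREREREREREREQzMzMzMzMzMyIiIiIiIiIiIiIiIiRERERERERERERERDMzMzMzMzMzIiIiIiIiIiIiIiIiJEREREREREREREREQzMzMzmZkzMiIiIiIiIiIiIiIiJEREREREREREREREREMzOZmZmZmSIiIiIiIiIiIiIiIkRERERERERERERERERDOZmZmZmZIiIiIiIiIiIiIiIiRERERERERERERERERESZmZmZmZkiIiIiIiIiIiIiIiJERERERERERERERERESqqZmZmZmSIiIiIiIiIiIiIiIiIkRERERERERERERERKqqmZmZmZIiIiIiIiIiIiIiIiIiIkRERERERERERKqqqqqZmZmZkiIiIiIiIiIiIiIiIiIiRERERERERERKqqqqqpmZmZmSIiIiIiIiIiREREREREREREREREREREqqqqqqmZmZmZIiIi8iIiIiREREREREREREREREREREqqqqqqqZmZmZkiIi/yIiIkREREREREREREREREREREqqqqqqqqmZme7iIv//8iJEREREREREREREREREREREqqqqqqqu7u7u7u//////JEREREREREREREREREREREqqqqqqqu7u7u7u7////0RERERERERERERERERERERESqqqqqqu7u7u7u7v///0RERERERERERERERERERERERKqqqqqq7u7u7u7u"/>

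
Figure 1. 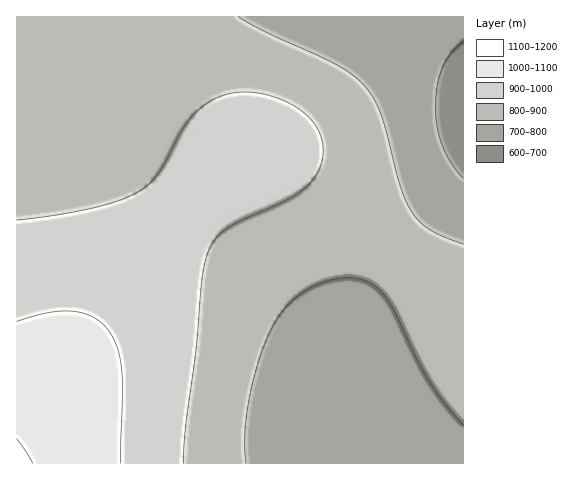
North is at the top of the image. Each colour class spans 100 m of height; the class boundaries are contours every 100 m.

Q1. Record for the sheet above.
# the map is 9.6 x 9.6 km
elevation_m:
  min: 650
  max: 1120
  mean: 860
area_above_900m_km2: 28.7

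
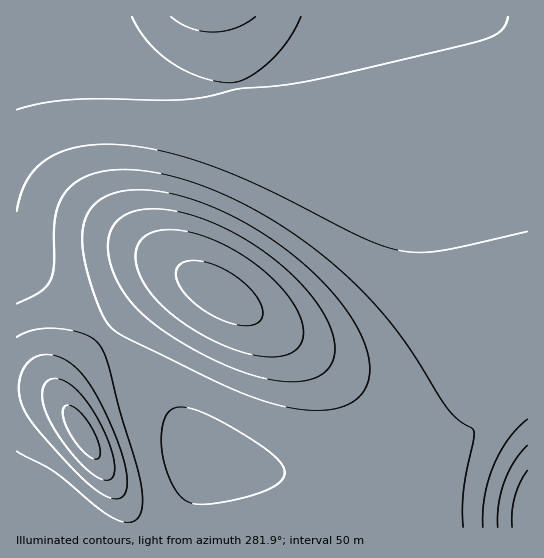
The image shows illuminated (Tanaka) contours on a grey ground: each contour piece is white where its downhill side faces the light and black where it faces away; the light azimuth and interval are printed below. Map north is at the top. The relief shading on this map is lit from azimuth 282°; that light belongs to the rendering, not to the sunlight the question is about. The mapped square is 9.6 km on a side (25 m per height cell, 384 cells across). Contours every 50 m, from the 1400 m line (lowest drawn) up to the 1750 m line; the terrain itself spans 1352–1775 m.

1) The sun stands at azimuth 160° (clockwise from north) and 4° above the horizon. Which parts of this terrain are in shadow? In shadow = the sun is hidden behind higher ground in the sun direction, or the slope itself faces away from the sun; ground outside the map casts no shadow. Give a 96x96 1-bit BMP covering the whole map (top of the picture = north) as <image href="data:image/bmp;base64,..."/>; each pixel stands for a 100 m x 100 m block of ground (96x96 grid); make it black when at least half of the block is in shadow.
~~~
<image width="96" height="96" href="data:image/bmp;base64,Qk2+BAAAAAAAAD4AAAAoAAAAYAAAAGAAAAABAAEAAAAAAIAEAAATCwAAEwsAAAIAAAAAAAAA////AAAAAAAAAAAAAAAAAAAAAAAAAAAAAAAAAAAAAAAAAAAAAAAAAAAAAAAAAAAAAAAAAAAAAAAAAAAAAAAAAAAAAAAAAAAAAAAAAAAAAAAAAAAAAAAAAAAAAAAAAAAAAAAAAAAAAAAAAAAAAAAAAAAAAAAAAAAAAAAAAAAAAAAAAAAAAAAAAAAAAAAAAAAAAAAAAAAAAAAAAAAAAAAAAAAAAAAAAAAAAAAAAAAAAAAAAAAAAAAAAAAAAAAAAAAAAAAAAAAAAAAAAAAAAAAAAAAAAAAAAAAAAAAAAAAAAAAAAAAAAAAAAAAAAAAAAAAAAAAAAAAAAAAAAAAAAAAAAAAAAAAAGAAAAAAAAAAAAAAAPAAAAAAAAAAAAAAA+AAAAAAAAAAAAAAB+AAAAAAAAAAAAAAD+AAAAAAAAAAAAAAH8AAAAAAAAAAAAAAP8AAAAAAAAAAAAAAf8AAAAAAAAAAAAAB/4AAAAAAAAAAAAAD/4AAAAAAAAAAAAAD/wAAAAAAAAAAAAAD/wAAAAAAAAAAAAAD/wAAAAAAAAAAAAAD/gAAAAAAAAAAAAAD/gAAAAAAAAAAAAAD/gAAAAAAAAAAAAAD/AAAAAAAAAAAAAAD/AAAAAAAAAAAAAAD+AAAAAAAAAAAAAAD+AAAAAAAAAAAAAAD+AAAAAAAAAAAAAAD8AAAAAAAAAAAAAAD8AAAAAAAAAAAAAAD4AAAAAAAAAAAAAAD4AAAAAAAAAAAAAAD4AAAAAAAAAAAAAADwAAAAAAP+AAAAAADwAAAAAB//AAAAAADgAAAAAP//AAAAAADgAAAAB///AAAAAADAAAAAf///AAAAAACAAAAH///+AAAAAACAAAA////+AAAAAAAAAAH////8AAAAAAAAAA/////8AAAAAAAAAD/////4AAAAAAAAAP/////4AAAAAAAAA//////wAAAAAAAAB//////wAAAAAAAAD//////gAAAAAAAAH//////gAAAAAAAAP//////AAAAAAAAAf/////+AAAAAAAAAf/////+AAAAAAAAA//////8AAAAAAAAA//////4AAAAAAAAA//////wAAAAAAAAB//////wAAAAAAAAB//////gAAAAAAAAB//////AAAAAAAAAB/////+AAAAAAAAAD/////+AAAAAAAAAD/////8AAAAAAAAAD/////4AAAAAAAAAD/////wAAAAAAAAAD/////gAAAAAAAAAD/////AAAAAAAAAAD/////AAAAAAAAAAD////+AAAAAAAAAAB////8AAAAAAAAAAB////4AAAAAAAAAAB////wAAAAAAAAAAB////gAAAAAAAAAAB///+AAAAAAAAAAAA///8AAAAAAAAAAAA///4AAAAAAAAAAAA///gAAAAAAAAAAAAf//AAAAAAAAAAAAAf/8AAAAAAAAAAAAAP/4AAAAAAAAAAAAAH/gAAAAAAAAAAAAAD+AAAAAAAAAAAAAAA4AAAAAAAAAAAAAAAAAAAAAAAAAAAAAAAAAAAAAAAAAAAAA="/>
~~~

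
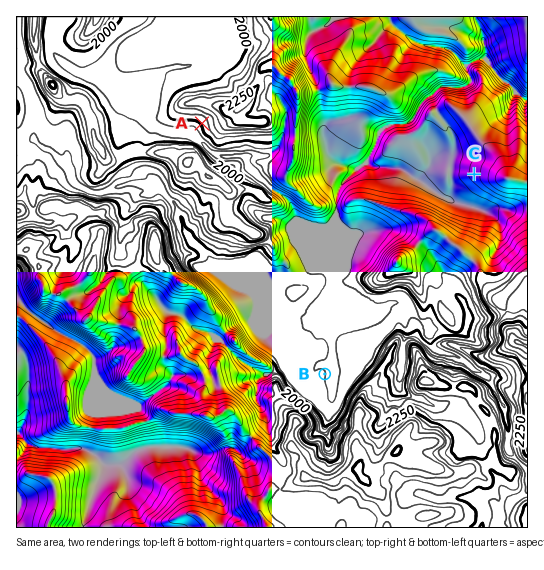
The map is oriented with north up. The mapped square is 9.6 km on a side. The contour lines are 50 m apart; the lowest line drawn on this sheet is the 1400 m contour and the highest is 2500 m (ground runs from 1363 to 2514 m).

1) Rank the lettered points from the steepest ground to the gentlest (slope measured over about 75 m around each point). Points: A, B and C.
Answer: A C B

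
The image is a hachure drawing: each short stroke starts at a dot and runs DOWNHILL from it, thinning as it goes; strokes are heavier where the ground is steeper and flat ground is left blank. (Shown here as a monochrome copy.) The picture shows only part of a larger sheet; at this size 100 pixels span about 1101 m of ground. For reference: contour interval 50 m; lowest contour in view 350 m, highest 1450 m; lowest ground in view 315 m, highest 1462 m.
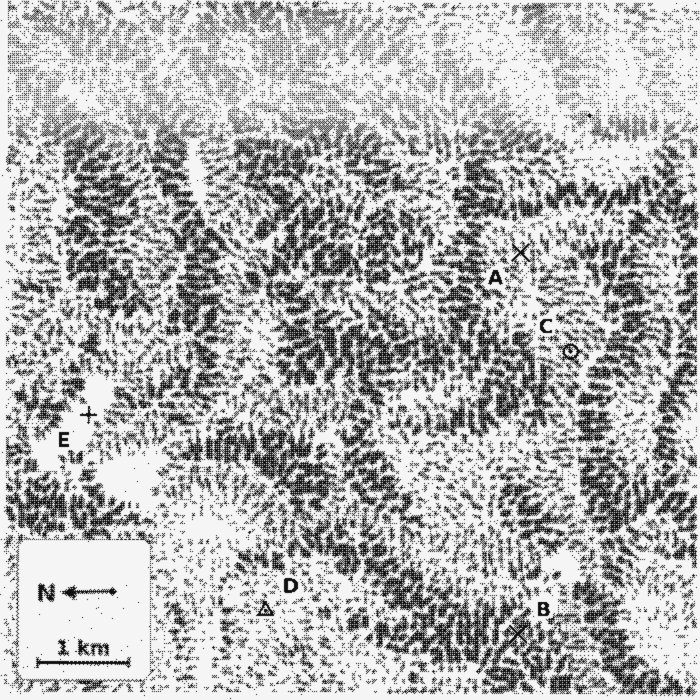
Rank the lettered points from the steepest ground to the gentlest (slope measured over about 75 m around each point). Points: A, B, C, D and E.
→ C B A D E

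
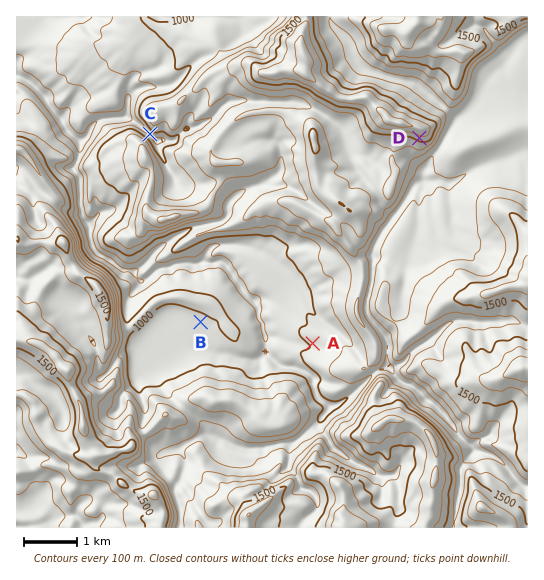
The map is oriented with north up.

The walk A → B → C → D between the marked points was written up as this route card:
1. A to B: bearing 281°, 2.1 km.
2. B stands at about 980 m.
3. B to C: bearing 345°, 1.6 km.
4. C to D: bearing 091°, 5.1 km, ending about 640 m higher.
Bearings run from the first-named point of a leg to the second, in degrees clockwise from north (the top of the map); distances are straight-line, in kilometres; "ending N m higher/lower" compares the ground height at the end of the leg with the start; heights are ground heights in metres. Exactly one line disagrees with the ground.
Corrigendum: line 3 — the distance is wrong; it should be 3.7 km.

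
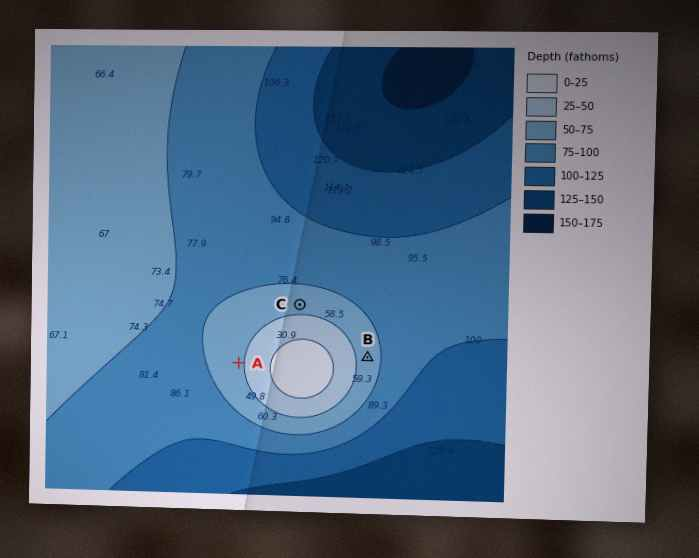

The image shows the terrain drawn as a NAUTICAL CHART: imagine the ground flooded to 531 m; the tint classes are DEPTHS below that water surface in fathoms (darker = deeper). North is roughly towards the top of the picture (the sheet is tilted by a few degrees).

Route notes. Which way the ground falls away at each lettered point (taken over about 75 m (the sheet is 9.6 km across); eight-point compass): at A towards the W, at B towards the E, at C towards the N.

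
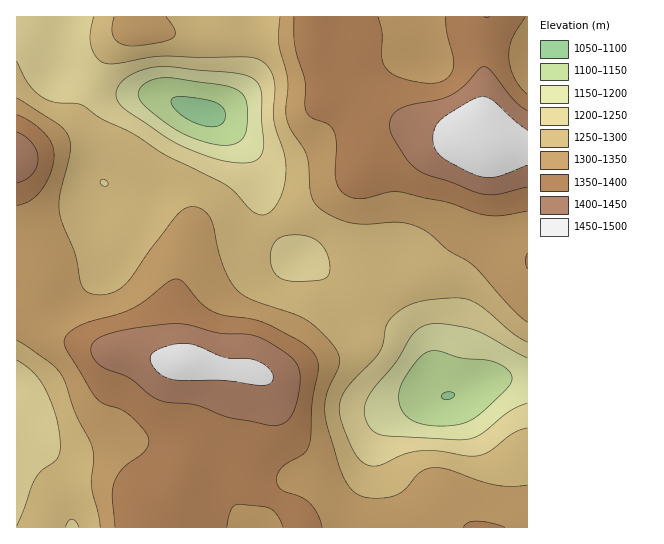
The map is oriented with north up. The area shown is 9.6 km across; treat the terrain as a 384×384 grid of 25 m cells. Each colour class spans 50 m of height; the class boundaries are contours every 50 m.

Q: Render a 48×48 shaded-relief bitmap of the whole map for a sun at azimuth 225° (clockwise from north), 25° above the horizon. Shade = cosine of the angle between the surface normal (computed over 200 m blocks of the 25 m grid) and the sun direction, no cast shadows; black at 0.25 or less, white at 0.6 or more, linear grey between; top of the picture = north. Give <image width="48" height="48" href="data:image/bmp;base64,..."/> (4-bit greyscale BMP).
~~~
<image width="48" height="48" href="data:image/bmp;base64,Qk32BAAAAAAAAHYAAAAoAAAAMAAAADAAAAABAAQAAAAAAIAEAAATCwAAEwsAABAAAAAAAAAAAAAAABEREQAiIiIAMzMzAERERABVVVUAZmZmAHd3dwCIiIgAmZmZAKqqqgC7u7sAzMzMAN3d3QDu7u4A////AIh3ebzLqId2ZmZ4iZl2VWZ3Z3eIiHZVVYh3ibzLqHd2Zmd4iZh1VWZmZneIh2VVVYh3irzKmHd2ZmeIiIdlVVVVZniIdlVVVoiHiru5h3d2ZmeIh3ZmZVRVZniHZURWZoh3iaqpd3d2ZneIh3d3ZURFZ3d2VERWd4d3iaqYd3d2ZniIh3d3ZDNFZ3ZkMzRmd3d3iaqYd3d3Z4iZiIiHVCNFZmVCIjVnd3d4mrqYiIiHd4mZmIh2QyJFVUMhEjVnd3d4q7upiJmIiJmZmZh1MhJFVDIRE0Z3ZmeKvMuZmZmZmZmZmZhkISNFVDIiNFZ3ZnibzLqZmqqpmqqpmZdTIiRVVDM0RWZ3ZomrzLqZq7uqqqqqqYdDI0VmVERWZnd3Zpq8zLqqvMu7u6qqqYZDNFZmZVVneIiHdrvMzMu7vMu7qqmZmGVDRWd3ZmZ4mZmYiMzM3cy7vLuqmIiIdlQzRWZ3dmeJqqqqqt3d3cy6qqmYdmZmVDIjNFZ3dmeKqqq7zNzMu7qYiHdlVEVVQyIiI0VnZmeKuqq83ruqmYdmZlVUMzNDIREiI0VmZmeaqqvN7qmId2VURVVDMiMyIRIjNFZndniaqqvN7Yh3ZlVERVVUMzMyISNERWZ3d3iaqrzd3Ih3ZlVVVmZVREQzIzRVVWeIiImqqrzdy4iHZlVWZ3dlVURENEVVVniIiImqqrzMuoh2ZmZnd3d2VVVERFVVZ4iIiJmZmru7qoh2ZmZ3iIh2ZVVVVVVWeIiIiImZmaqqqodmZmd3iIh2ZVVVVVZniZmIiIiImZqpmXdmZmZ3eIh2ZVVWZmeJmpmIiIiJmZmZmHdmZWZ3d4h3ZVVWZ3iaqqmIiImZmZmZiHdmVVZ3d3h3ZlVWZ4mquqmZmZmZmZmZiIdmVVZ3d3iHZlVWZ4mqu6qpmaqqqqqZiIhlVVZ3d3iHZVVVZ4mqu7uqmqqqqruqmZhlVWZ3d4iHZURVZ4mqu7upmqu7u8y6qZhlVWd3iIiHVURFZ4mqu7qZmru7zNy6qodkRWeIiIh2VERFZ5qqqqqZmru8zdy6qnZURWeJmIdlMzM1aJq6qqmZmau8zcupmVUzNWiJh2VCERI1eau7qpmYmau8zLqYiEMiNWeIdkIQABJGiszLqpmYiZq7uqmHZiERNGd2UxAAASRorN3LqpmYiZqqmYdmVBABNFVUMQAAE1aKze3LqZmYiJmYiHZUMwABNFVCEAATRnmrzd26mZmIiIh3d2ZDEQASRVUyERJGiau8zdy6mZiId2ZVVmUyABEkVmVURFaKu8zM3cy5mIh3ZVREVmUxACI1Z3dmZ4q83d3d3dy6mId2VUREZ3UxADRWeIiImrze7d3d3d3KmHdmVVVWiIZCEVVniZqqu83u3czMzN3Kh3dmZmZ4mpdTM1Zniau7vMzMu6qqq83Kh3ZmZneJqphURGZ3iau7uqqZiIiIiry5dmZmd3iJqphlVmd3iau6mIdmZndmeby4dmd3d3eJqph2Znd3eJqph2ZVVmZmeby4Zmd3d3eJmpmHZg=="/>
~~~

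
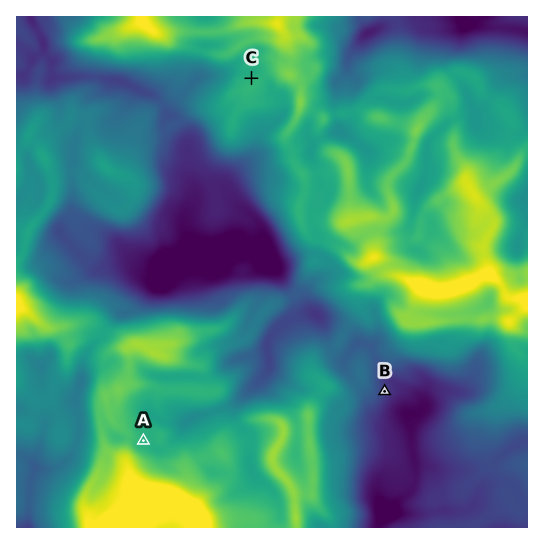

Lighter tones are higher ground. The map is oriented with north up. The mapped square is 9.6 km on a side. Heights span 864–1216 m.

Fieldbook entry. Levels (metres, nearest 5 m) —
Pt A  1055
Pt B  935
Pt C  1055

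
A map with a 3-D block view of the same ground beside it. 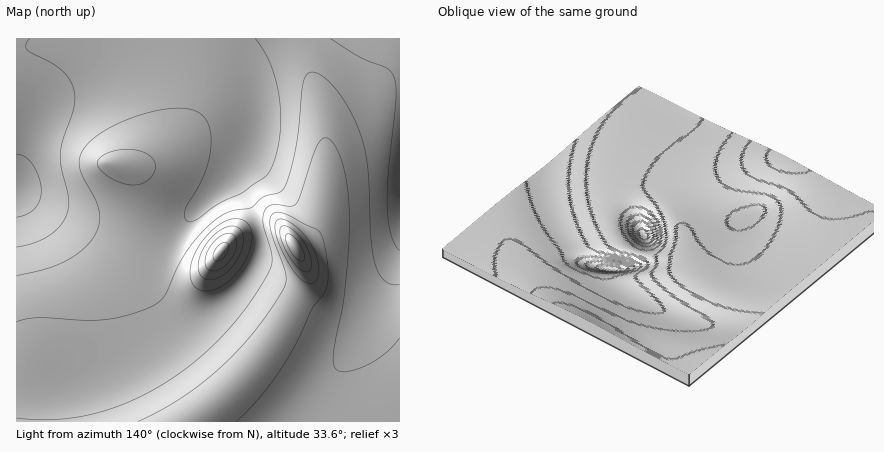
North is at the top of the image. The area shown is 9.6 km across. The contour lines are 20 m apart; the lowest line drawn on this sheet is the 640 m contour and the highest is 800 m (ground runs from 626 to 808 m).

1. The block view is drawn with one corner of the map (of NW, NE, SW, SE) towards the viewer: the NE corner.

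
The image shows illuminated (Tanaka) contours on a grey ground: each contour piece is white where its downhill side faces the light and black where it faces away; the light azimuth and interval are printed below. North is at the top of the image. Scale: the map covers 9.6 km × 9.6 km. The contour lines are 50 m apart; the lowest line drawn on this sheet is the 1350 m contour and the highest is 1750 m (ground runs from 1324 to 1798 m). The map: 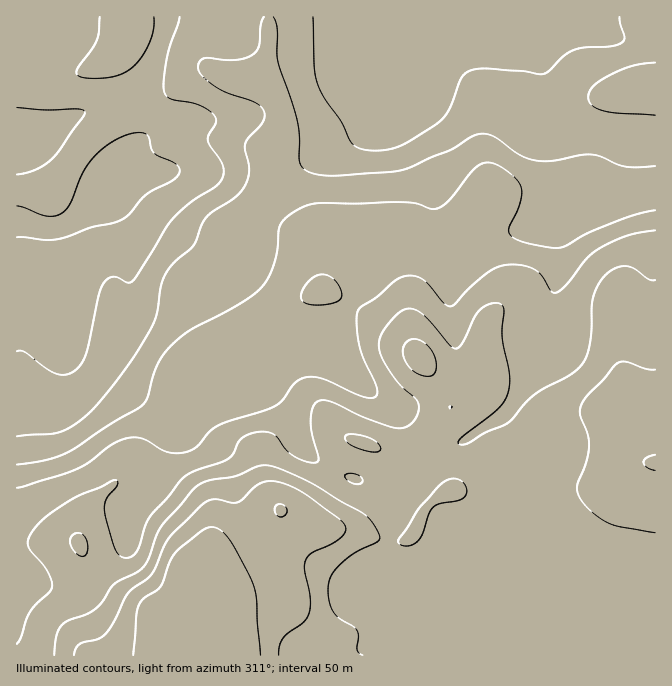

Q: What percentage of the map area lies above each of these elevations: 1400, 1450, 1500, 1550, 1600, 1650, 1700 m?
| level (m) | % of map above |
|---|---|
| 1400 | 83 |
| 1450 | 70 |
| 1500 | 59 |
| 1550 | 47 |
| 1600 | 37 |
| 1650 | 13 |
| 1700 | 7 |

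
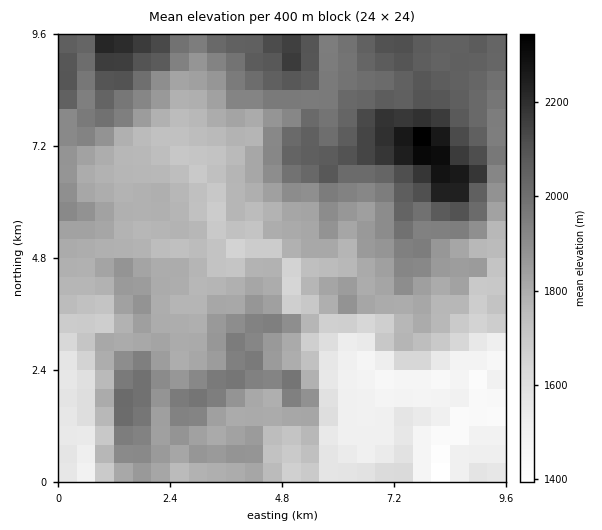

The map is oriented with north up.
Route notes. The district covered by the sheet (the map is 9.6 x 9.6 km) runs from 1360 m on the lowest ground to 2370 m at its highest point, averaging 1830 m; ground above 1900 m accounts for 31.5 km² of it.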